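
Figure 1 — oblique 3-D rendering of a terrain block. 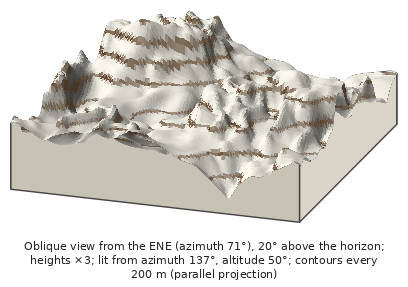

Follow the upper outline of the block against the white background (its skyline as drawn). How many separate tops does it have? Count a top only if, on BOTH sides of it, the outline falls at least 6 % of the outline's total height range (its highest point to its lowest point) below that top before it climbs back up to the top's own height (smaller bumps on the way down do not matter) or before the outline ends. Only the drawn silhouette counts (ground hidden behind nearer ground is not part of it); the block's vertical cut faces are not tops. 2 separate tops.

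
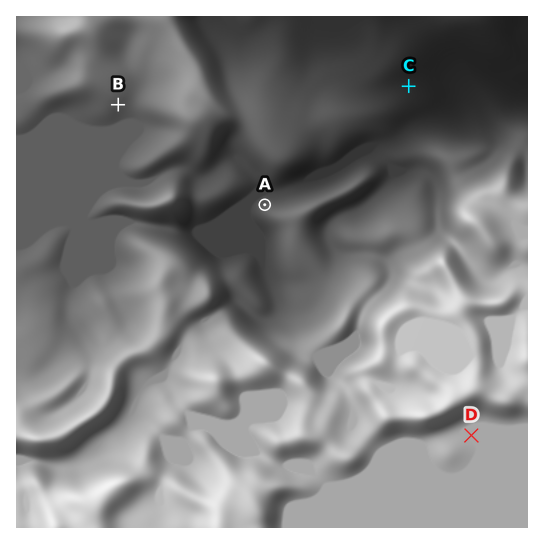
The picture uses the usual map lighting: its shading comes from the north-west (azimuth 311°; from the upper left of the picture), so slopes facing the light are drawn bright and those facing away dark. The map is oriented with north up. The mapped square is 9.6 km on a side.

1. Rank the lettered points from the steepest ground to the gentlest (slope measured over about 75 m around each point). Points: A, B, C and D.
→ A B C D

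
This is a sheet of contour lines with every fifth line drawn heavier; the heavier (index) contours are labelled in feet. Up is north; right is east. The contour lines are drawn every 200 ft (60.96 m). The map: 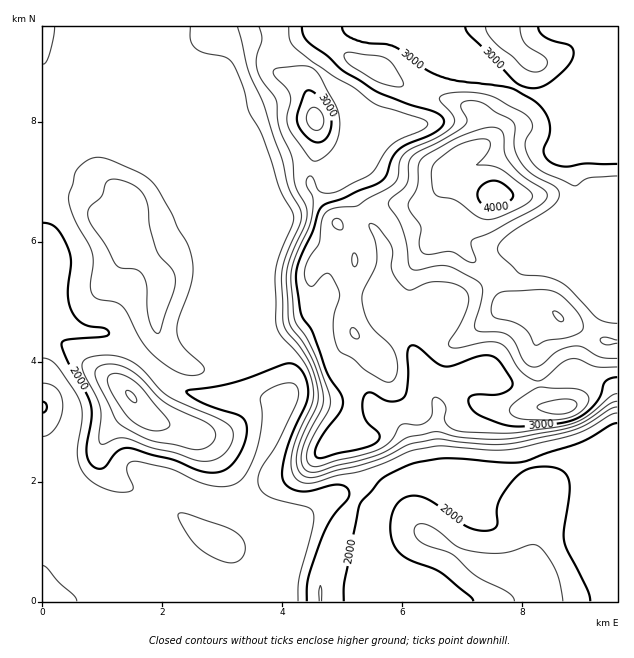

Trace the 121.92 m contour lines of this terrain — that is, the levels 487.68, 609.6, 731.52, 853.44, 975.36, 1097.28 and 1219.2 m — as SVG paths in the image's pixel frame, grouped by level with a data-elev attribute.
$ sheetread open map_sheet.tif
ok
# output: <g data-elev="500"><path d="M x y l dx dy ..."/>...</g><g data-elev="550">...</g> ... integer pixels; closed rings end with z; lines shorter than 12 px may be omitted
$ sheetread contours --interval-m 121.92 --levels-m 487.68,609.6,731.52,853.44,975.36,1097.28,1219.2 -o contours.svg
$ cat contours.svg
<g data-elev="487.68"><path d="M43 566l4 2 11 14 16 13 3 6"/></g><g data-elev="609.6"><path d="M344 601l0-19 15-76 3-6 23-23 28-14 26-4 23 0 46 4 18-2 54-18 30-18 7-2"/><path d="M590 601l-2-10-20-40-4-10 0-12 6-37-2-14-3-5-5-3-16-3-18 3-8 5-7 8-12 18-2 9 0 15-2 3-4 2-10 1-12-4-35-24-15-7-7 0-8 2-6 4-4 6-3 11-1 13 3 11 5 9 12 8 31 13 30 24 2 4"/><path d="M43 413l3-2 1-5-1-3-3-1"/><path d="M43 223l7 1 6 4 6 8 7 14 2 14-3 33 2 10 4 8 5 6 6 4 19 3 5 5-3 3-38 3-4 2-2 2 6 18 17 30 5 12 2 14-5 36 2 9 6 6 5 1 4-2 14-16 4-2 6-1 45 12 30 12 12 1 9-3 10-8 9-15 4-15-2-11-7-6-38-13-10-6-4-5 49-9 52-19 8 2 7 6 5 13 1 13-22 53-4 19 1 11 6 7 9 4 12 0 28-6 8 2 3 6-1 6-17 20-9 19-14 39-1 24"/></g><g data-elev="731.52"><path d="M188 448l12 1 11-4 5-9-1-4-3-5-8-6-40-19-24-24-13-10-17-4-7 1-6 3-2 5 2 8 18 37 5 6 29 16z"/><path d="M156 333l2 1 2-2 13-39 2-10 0-8-3-6-12-13-4-6-6-24-3-22-4-11-6-6-8-4-11-4-8 1-4 3-5 14-12 11-1 5 0 6 18 27 10 19 5 3 16 2 6 6 4 10 2 32 3 10z"/><path d="M238 27l11 45 15 34 18 54 6 27 13 26-1 12-16 37-3 17 3 46 3 6 12 15 9 14 6 15 4 16-1 15-14 29-6 16 0 14 4 9 7 3 9 0 18-6 42-11 33-16 24-5 66 5 17-1 42-9 24-8 27-17 7-2"/></g><g data-elev="853.44"><path d="M132 402l5 0-1-5-5-5-4-2-1 3 1 3z"/><path d="M312 160l4 1 7-3 8-7 5-7 3-9 1-9-3-17-17-32-7-9-12-2-26 3-2 3 1 3 12 13 4 8 0 6-3 15 1 10 5 9z"/><path d="M289 27l0 10 3 7 21 18 22 15 20 11 21 16 44 14 6 3 2 3-6 6-21 9-10 6-6 8-10 16-5 6-30 15-10 3-8-1-5-3-5-12-2-1-3 3 0 7 6 12 0 10-4 18-12 27-5 17-1 12 3 33 2 9 10 13 10 20 12 34 2 11-2 9-14 23-6 13-1 10 3 8 4 2 5-1 18-6 31-7 13-5 10-7 10-16 18 0 10-5 3-6 0-12 2-5 6 2 5 5 1 5-1 12 7 8 12 3 43 1 49-6 18-4 13-7 23-19 7-3"/></g><g data-elev="975.36"><path d="M533 420l24 0 17-4 6-4 6-6 3-6-1-4-5-5-8-2-34-2-5 1-20 14-6 7 1 5 4 3z"/><path d="M617 176l-28 2-14 8-28-12-13-9-8-14 0-10 6-11 1-4-3-6-4-5-29-16-10-4-21-3-22 2-4 3 0 3 14 17 1 4-2 5-14 10-27 12-7 5-5 9-3 18-8 7-20 11-11 8-23 2-9 4-4 8-3 23-11 17-4 14 3 9 4 3 14-12 3-1 3 2 9 19-7 28 1 14 3 12 4 4 12 7 12 11 21 12 6-1 4-5 2-9-2-10-5-11-22-22-4-11-3-12 1-10 12-23 2-7-1-18-7-17 1-2 1-1 8 5 12 16 2 8-2 13 1 6 5 9 9 9 4 1 18-7 14-1 15 3 6 3 4 4 2 6-2 9-7 18-11 17 0 3 2 2 8 1 28-6 12 1 8 6 14 23 9 6 8 3 7-3 17-15 9-4 7 0 18 8 21 0"/><path d="M315 130l4 0 3-2 2-8-4-9-4-3-3-1-5 5-2 8 4 7z"/><path d="M396 87l7-1 0-4-9-16-6-7-9-3-27-4-7 2 0 6 8 7 24 15z"/><path d="M486 27l1 6 7 9 19 15 10 10 9 5 9-1 6-5 0-6-4-5-18-12-4-7-1-9"/></g><g data-elev="1097.28"><path d="M535 345l3 0 9-5 22-3 11-4 3-3 0-5-6-13-15-16-12-6-11 0-33 1-9 3-5 10-1 8 2 4 4 2 17 4 8 5 7 6z"/><path d="M617 340l-13-3-3 1-1 2 2 3 4 2 11-2"/><path d="M470 262l5 0 1-1-5-15 1-6 19-8 44-23 9-7 3-6-2-6-22-14-14-14-4-9-2-20-3-3-4-2-12 0-21 7-40 22-4 8-2 22-9 17 2 7 11 15-2 18 3 8 6 2 23-2z"/></g><g data-elev="1219.2"><path d="M486 207l8 1 11-4 7-6 1-5-7-7-7-5-6 0-7 2-7 5-2 7 3 7z"/></g>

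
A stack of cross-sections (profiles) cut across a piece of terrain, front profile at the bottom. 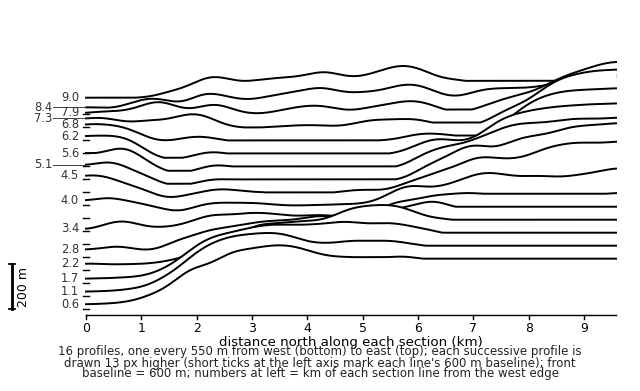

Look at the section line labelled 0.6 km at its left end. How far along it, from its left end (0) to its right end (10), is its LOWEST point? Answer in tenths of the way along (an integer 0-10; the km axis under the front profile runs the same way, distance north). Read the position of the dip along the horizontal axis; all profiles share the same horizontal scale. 0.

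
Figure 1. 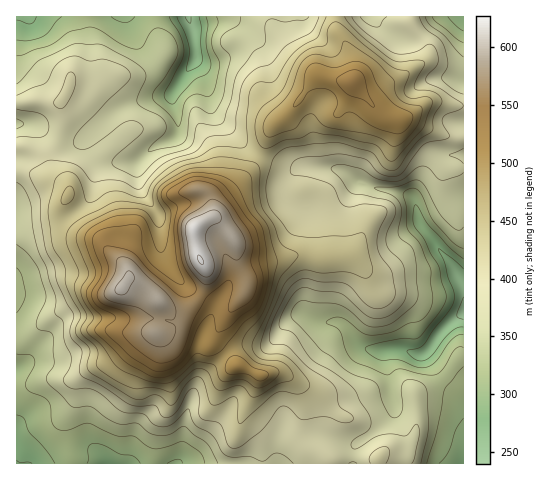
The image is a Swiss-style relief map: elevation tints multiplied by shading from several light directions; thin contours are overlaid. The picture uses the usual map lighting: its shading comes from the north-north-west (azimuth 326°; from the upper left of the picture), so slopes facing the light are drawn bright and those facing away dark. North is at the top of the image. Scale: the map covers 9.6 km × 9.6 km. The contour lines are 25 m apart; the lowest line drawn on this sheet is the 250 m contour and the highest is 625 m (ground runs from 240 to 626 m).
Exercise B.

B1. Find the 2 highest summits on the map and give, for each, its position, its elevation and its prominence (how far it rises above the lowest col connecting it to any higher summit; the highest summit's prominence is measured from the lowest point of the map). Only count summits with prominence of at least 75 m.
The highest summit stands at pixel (201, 260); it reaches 626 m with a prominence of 386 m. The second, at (353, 82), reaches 546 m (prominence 104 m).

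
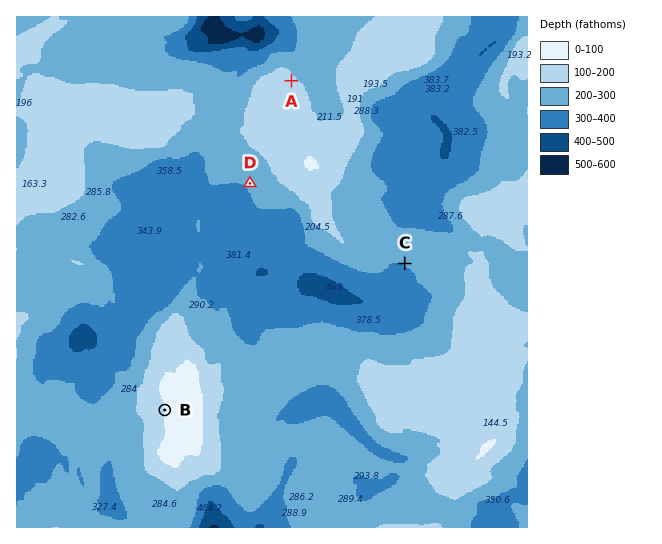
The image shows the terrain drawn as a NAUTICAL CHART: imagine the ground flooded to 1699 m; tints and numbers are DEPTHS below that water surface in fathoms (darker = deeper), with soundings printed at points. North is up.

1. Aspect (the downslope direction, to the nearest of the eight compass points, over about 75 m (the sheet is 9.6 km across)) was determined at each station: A NE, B W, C SW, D SW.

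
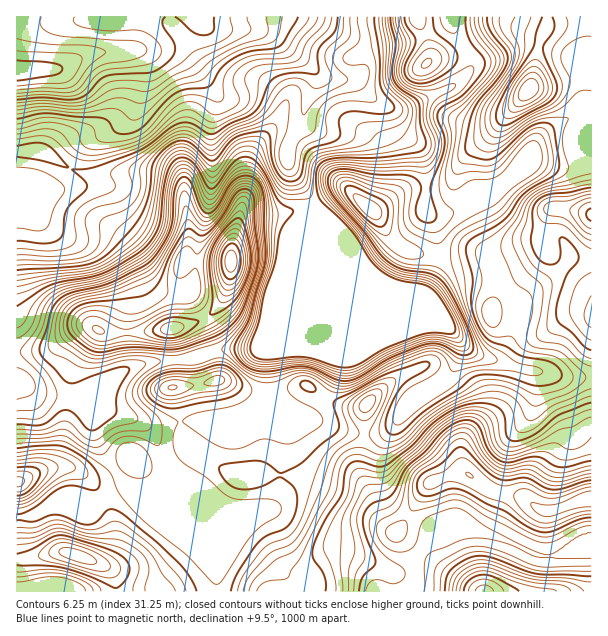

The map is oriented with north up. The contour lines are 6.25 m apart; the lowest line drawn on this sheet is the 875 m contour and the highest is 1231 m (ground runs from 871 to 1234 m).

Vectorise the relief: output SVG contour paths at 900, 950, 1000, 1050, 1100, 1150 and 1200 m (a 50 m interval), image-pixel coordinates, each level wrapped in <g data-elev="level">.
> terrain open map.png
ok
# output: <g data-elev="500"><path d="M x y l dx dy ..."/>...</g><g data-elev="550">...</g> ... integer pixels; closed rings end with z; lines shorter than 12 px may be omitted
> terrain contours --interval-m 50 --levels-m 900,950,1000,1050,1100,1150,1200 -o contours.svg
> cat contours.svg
<g data-elev="900"><path d="M74 17l-1 3 1 3 10 5 26 3 27-1 9 3 7 4 6 7 2 6 0 4-5 6-7 4-47 7-7 6-11 13-9 5-9 1-25-2-24 3"/></g><g data-elev="950"><path d="M318 17l-3 7-13 14-8 15-3 3-9 3-28 1-8 3-8 6-4 6-1 6 6 15 0 6-5 5-12 6-9 2-16-12-6-1-8 1-10 6-21 22-11 8-15 6-27 5-7-1-6-2-5-4-4-12-15-7-18-1-27 6"/></g><g data-elev="1000"><path d="M374 17l6 40 0 27 3 8 11 13 0 5-4 3-6 1-30-3-11 3-4 6 1 14-1 4-6 4-18 5-6 3-4 7-4 17-4 6-4 1-6 0-5-2-4-6-6-14-2-22-4-5-14 0-16 5-8 7-10 13-6 4-5-2-17-16-7-2-6 0-11 6-11 12-3 9-3 27-7 18-11 17-25 25-11 7-14 4-64 4"/></g><g data-elev="1050"><path d="M398 17l1 8 7 17-1 6-6 20 0 7 4 6 8 6 14 3 10-1 15-5 5 0 0 3-3 3-17 10-5 10 0 10 8 21 0 8-2 7-6 8-7 3-16-1-30 2-30-4-13 1-5 2-4 4-2 6 1 8 6 13 28 32 16 24 9 9 16 10 30 6 11 8 10 14 12 24 4 13-1 7-7 1-21-7-14 2-33 12-30 19-13 4-11-2-21-8-10-3-11 0-30 4-9-1-6-3-6-7-2-11 12-25 16-63 0-48-3-21-5-9-6-6-7-3-8 0-10 8-15 24-6 3-6-7-11-24-4-5-5-1-7 5-5 10-2 12-1 24-3 12-7 13-9 11-9 7-33 17-47 12-7 5-7 7-9 26-17 22 3 6 14 14 6 7 3 9 0 9-4 8-6 5-19 2"/></g><g data-elev="1100"><path d="M186 591l-6-13-25-29-26-21-9-6-7-1-14 7-7 2-11-2-16-7-8-1-7 1-15 7-18 0"/><path d="M17 508l7-1 8-3 28-21 9-3 15-1 3-2 1-3-2-6-5-6-7-6-11-4-21-3-25 4"/><path d="M162 402l14 1 49-10 10-6 1-7-6-9-9-3-26 6-21 0-9 1-11 6-4 8 3 7z"/><path d="M95 348l9 1 27-5 36 3 12-1 36-13 16-12 8-9 4-8 11-29 3-12 0-11-4-28-1-21-3-8-6-3-6 4-16 25-17 19-6 2-10-5-6 5-8 11-4 11-2 12-1 18-9 9-14 8-10 3-8 0-15-6-12-2-13 1-9 5-5 9 1 9 10 11z"/><path d="M374 219l4 0 3-3 1-4-2-5-10-7-16-6 0 4 4 8 8 9z"/><path d="M492 17l2 12 16 21 1 9-7 15-21 26-5 8-4 20 1 16 7 6 10 2 11-6 21-18 10-7 14-3 19 0 1 1-4 12-2 10 6 27-5 8-24 11-11 7-7 7-12 21-12 10-20 14-1 9 5 18 1 8-6 21 0 10 6 14 7 9 8 2 13-1 3 2 7 9 5 4 26 4 7 3 13 13 2 4 0 5-3 4-7 5-24 6-6-1-17-9-12-4-13-2-11 2-51 31-27 25-12 5-4-1-4-3-2-4-1-6 3-12 13-30 1-5-1-2-6-1-9 2-27 15-8 6-3 6 6 19 0 6-3 5-15 12-8 10-7 17-12 37-6 13-9 11-18 7-9 7-17 24-7 16"/></g><g data-elev="1150"><path d="M591 454l-27 6-6-1-10-7-8 0-28 7-8 0-7-4-5-6-8-23-5-6-6-3-6 0-15 5-12 9-18 19-17 15-15 22-6 4-13 3-9 10-4 9-1 8 8 36-9 18-2 16"/><path d="M226 284l5 1 5-3 4-7 3-9-1-17-3-7-5-4-4 1-5 4-6 14 1 15 2 7z"/><path d="M591 202l-9 4-3 3-1 4 5 11 8 5"/><path d="M521 101l9-2 7-6 2-7-5-7-6 0-7 8-3 9z"/></g><g data-elev="1200"><path d="M584 591l-5-4-10-5-38-3-39-14-10-2-11 3-11 7-6 8-2 10"/><path d="M591 487l-37 11-11-1-18-8-7 1-4 5 1 6 9 11 9 7 9 4 9 0 27-10 13-2"/><path d="M469 477l4 0-3-4-4 0z"/></g>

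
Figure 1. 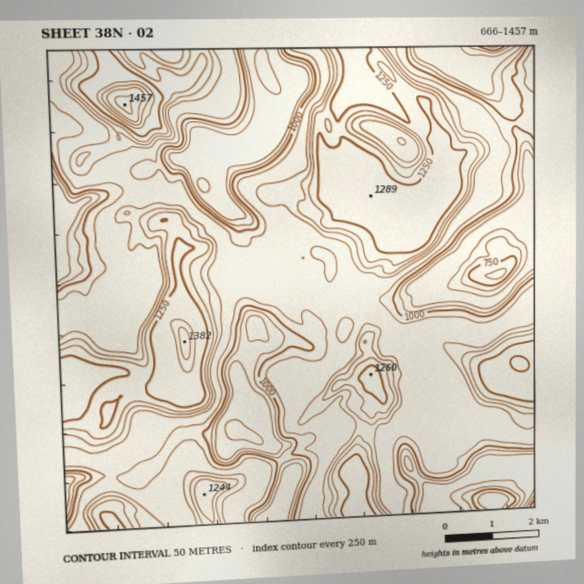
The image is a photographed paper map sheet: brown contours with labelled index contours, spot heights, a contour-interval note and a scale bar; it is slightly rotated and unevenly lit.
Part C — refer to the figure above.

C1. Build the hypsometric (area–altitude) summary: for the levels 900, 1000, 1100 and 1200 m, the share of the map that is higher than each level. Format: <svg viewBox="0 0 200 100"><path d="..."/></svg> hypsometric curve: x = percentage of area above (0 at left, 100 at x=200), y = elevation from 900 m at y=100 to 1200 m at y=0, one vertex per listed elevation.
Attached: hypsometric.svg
<svg viewBox="0 0 200 100"><path d="M171 100l-17-33-81-34-27-33"/></svg>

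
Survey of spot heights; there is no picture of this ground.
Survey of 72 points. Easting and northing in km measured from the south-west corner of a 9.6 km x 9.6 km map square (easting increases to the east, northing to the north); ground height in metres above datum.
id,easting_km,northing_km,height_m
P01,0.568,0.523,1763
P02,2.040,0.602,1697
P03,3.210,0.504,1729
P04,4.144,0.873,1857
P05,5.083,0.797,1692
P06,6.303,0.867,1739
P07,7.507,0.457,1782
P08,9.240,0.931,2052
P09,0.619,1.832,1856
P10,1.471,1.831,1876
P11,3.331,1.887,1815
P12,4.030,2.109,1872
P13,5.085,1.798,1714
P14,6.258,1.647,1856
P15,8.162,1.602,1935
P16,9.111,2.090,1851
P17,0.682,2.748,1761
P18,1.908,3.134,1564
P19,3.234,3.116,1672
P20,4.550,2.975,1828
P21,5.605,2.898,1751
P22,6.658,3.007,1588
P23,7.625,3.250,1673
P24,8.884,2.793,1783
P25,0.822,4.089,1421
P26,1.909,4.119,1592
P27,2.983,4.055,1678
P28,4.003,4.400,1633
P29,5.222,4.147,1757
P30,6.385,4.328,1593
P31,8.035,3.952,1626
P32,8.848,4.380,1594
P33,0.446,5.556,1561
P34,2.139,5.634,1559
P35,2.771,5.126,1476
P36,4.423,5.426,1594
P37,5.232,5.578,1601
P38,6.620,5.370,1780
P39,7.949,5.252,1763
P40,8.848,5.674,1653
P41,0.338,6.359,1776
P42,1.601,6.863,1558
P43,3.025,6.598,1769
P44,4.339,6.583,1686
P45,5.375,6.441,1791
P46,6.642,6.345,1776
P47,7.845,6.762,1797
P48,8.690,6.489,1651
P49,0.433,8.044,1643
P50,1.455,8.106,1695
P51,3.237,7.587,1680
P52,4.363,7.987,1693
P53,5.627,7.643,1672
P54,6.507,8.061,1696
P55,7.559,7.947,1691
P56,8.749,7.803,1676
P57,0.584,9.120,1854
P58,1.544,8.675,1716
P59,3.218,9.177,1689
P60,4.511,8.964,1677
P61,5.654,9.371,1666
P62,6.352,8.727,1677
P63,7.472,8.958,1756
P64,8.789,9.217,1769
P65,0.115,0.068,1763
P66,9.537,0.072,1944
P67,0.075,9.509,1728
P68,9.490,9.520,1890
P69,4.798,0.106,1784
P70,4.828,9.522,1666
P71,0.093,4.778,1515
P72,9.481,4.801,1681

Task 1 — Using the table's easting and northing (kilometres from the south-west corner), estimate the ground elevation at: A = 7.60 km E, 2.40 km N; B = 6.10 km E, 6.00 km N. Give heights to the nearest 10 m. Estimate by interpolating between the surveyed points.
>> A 1850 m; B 1690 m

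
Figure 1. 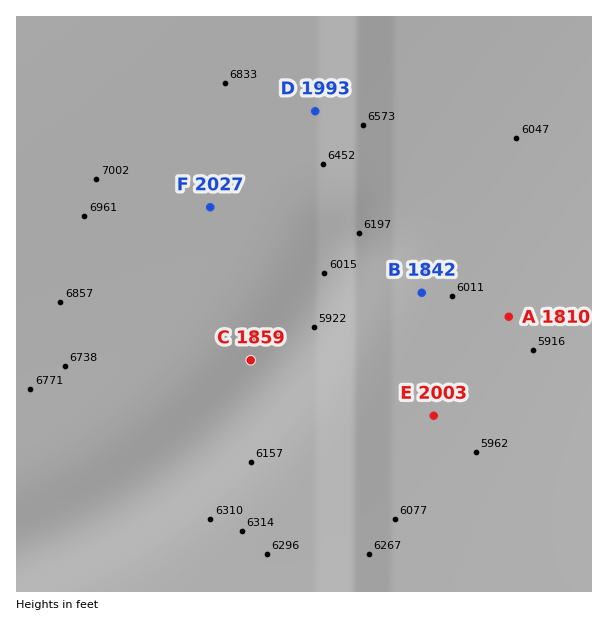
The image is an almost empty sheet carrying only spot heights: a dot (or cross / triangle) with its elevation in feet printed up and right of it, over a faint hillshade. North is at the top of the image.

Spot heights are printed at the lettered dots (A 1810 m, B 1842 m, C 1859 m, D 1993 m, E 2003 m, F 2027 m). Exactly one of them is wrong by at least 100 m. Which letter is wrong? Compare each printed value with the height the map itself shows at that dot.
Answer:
E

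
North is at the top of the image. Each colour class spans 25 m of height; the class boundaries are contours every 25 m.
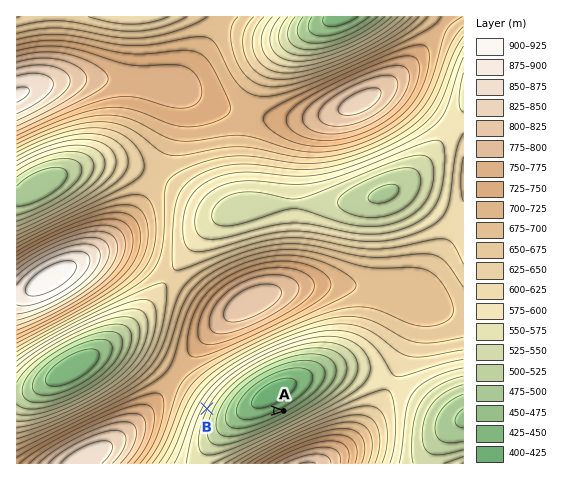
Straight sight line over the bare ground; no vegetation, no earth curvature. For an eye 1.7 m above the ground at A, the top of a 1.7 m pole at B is in view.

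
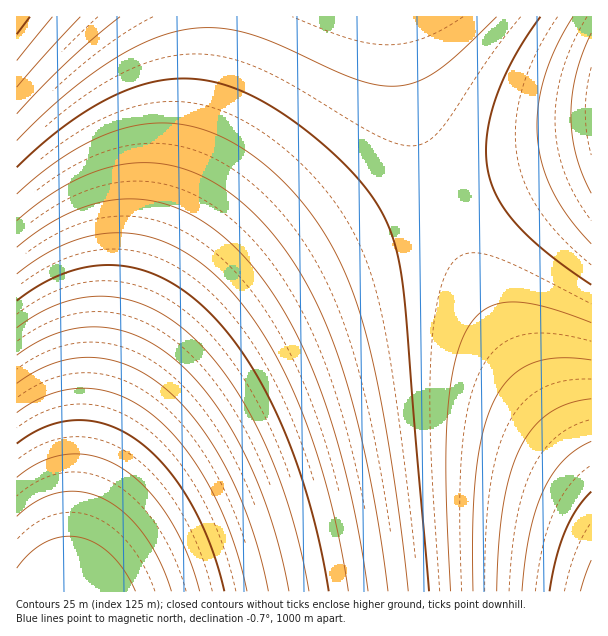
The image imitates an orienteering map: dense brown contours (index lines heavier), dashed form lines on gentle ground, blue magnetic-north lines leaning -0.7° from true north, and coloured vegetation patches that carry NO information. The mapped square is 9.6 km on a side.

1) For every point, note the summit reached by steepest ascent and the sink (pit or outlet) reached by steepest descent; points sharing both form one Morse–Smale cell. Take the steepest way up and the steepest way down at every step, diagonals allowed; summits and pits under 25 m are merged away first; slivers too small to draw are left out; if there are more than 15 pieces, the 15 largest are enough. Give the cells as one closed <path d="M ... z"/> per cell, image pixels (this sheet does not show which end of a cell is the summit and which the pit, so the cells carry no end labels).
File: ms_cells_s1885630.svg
<path d="M396 16l-380 1 1 575 55-1 4-25 14-48 13-35 19-39 38-55 56-59 45-36 48-32 69-36 61-25-17-46-13-50-7-39z"/><path d="M440 202l-5 0-57 24-45 22-43 26-62 45-52 50-44 60-29 54-21 59-10 50 520-1 0-118-48-69-44-72-38-77z"/><path d="M591 16l-194 1 1 28 11 60 13 50 18 45 63-22 89-26z"/><path d="M591 152l-88 26-64 23 23 54 38 77 44 72 47 68z"/>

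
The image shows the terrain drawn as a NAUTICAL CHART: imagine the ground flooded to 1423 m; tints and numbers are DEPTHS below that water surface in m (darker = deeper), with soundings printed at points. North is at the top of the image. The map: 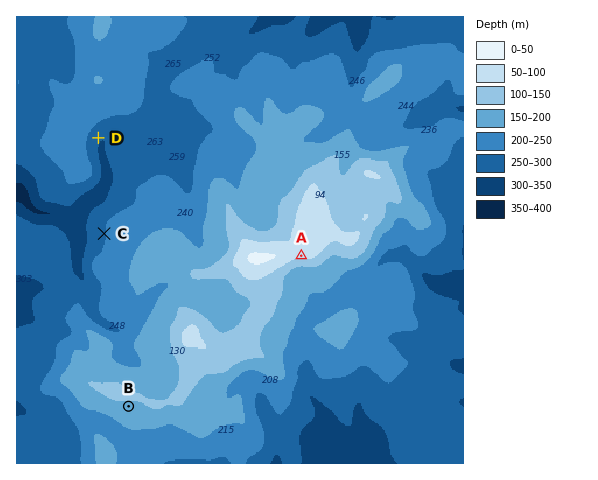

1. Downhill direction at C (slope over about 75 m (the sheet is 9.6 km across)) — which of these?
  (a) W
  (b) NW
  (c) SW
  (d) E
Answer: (a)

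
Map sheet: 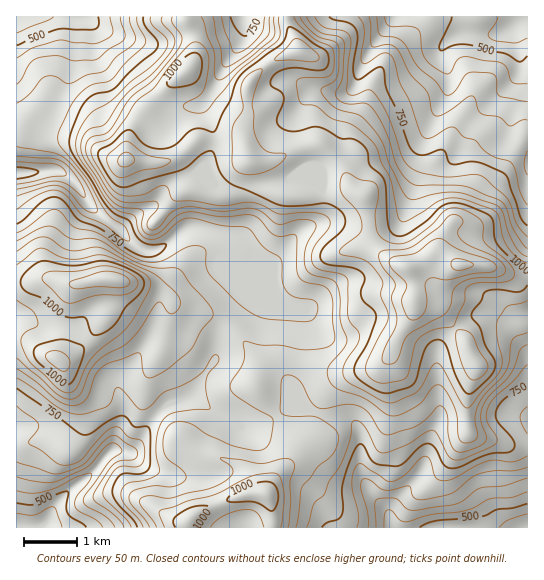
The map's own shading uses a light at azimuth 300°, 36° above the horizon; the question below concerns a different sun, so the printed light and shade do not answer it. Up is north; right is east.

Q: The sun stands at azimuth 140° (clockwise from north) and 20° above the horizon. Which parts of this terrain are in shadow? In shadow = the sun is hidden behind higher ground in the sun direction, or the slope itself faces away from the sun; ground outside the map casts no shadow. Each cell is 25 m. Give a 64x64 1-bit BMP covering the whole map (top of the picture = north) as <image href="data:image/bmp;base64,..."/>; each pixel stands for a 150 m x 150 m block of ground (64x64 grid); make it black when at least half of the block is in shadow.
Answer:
<image width="64" height="64" href="data:image/bmp;base64,Qk0+AgAAAAAAAD4AAAAoAAAAQAAAAEAAAAABAAEAAAAAAAACAAATCwAAEwsAAAIAAAAAAAAA////AAAAAAAAAAAAAAAAAAAAAAAAAAAAAAAAAAAAAAAAAAAAAAAAAAHAAGAAAAAAAOAAeAAAAAAAcAAAAAAAAAA4AAAAAAAAADgAAAAAAAAAEAAAAAAAAAAAAAAAAAAAAAAAAAAAAAAAAAAAAAAAAAAAAAAAAAAAAAAAAAAAAAAAAAAAAAAAAAAAAAAAAAAAAAAAAAAAAAAAAAAAAAAAAAAAAAAAAAAAAAAAAAAAAAAAAAAAAAAAAAAAAAAAAAAAAAAAAAAAAAAAAAAAAAAAAAAAAAAAAAAAAAAAAAAAAAAAAAAAAAAAAAAAAAAAAAAAAAAAAAAAAAAAAAAAAAAAAAAAAAAAAAAAAfgAAAAAAAAB8cAAAAAAAAHAAAAAAIAAAAAAAAAA4ADAAAAAAADwAMAAAAAAAHgAAAGAAAAAeAAAAAAAAAAcAAAAAAAAAB4AIAAAAAAAHgD4AAAAAAAIAPgAAAAAAAAA8AAAAAAAAAAAAAAAAAAAAAAAAAAAAAAAABgAAAAAAAAB+AAAAAAAAAG4AAAAAAAAATgAAAAAAAAAGAAAAAAAAAAMAAAAAAAAAA4AAAAAAAAADwAAAAAAAAAfwDAAAAAAAB/gOAAAAAAAD/A8AAAAAAAB+D4AAAAAAAH4P4AAAAAAA/gfwAAAAAAA4B/AAAAAAAAADwAAAAAAAAAPAAAAAA=="/>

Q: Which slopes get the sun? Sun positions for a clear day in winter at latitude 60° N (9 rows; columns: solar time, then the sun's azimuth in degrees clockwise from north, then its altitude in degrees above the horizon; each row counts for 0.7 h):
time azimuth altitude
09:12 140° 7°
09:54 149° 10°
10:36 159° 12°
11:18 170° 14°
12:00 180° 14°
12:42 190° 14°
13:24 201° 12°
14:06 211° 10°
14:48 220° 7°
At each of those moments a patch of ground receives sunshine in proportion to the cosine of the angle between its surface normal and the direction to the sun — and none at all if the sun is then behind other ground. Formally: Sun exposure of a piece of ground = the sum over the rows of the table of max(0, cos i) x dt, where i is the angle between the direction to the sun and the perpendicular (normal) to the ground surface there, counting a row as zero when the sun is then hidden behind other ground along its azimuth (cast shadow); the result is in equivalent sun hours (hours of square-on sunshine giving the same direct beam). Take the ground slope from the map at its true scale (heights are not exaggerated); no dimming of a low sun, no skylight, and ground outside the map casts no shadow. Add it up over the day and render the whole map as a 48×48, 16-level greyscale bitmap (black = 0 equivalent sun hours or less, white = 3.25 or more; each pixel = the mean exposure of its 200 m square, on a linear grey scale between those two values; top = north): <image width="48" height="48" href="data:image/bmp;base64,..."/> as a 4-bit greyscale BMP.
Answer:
<image width="48" height="48" href="data:image/bmp;base64,Qk32BAAAAAAAAHYAAAAoAAAAMAAAADAAAAABAAQAAAAAAIAEAAATCwAAEwsAABAAAAAAAAAAAAAAABEREQAiIiIAMzMzAERERABVVVUAZmZmAHd3dwCIiIgAmZmZAKqqqgC7u7sAzMzMAN3d3QDu7u4A////AJl2iqqqu6l2iZiIeHd3iIdmaLzLu7uZqsy4es3e7ZQRJZu7qXZmiGVFeK3u7tuqzLvLZXq7liAAACWtynZnh1RGu5rMy6q8u7veoxNVIAAAAAASM0VndmVY3ZaKqpq7qqu++0EiAAASIRAAACZ4eHaLrLZYq7qqq6qr78QQABRnZmUxABR3iZisubl4vdy7zJmZq8ggAEeIdmQhABNWiImauqqYrv/ty3h3Zpp0VWZ3ZCEAEjRWd3iYmqu5m+/ah0VVVoq7umRVQhESNVREVWeYmau5d5dUM1VmiIm7mXMRIiNFZlQzM0aYiaqoZlQiNIiau6mrmYQAE0Z4h1VUVnmZmpmYd3ZVVpm9/qh4iIZDNGial2ZmeKu8y6mIiaqYeKvO/Zdmd4iHZmiJhmZmeKze3MuZmb3bmc3dyodnd4mYhlVVVWZneKzcvMqZma3uud7smZmIdnmIhkMzRWd3ZmeImYeJiIq7qby5Zqy6hmiIh2VURWZlQzNFd3d4h3RGiJYyI3vLp1Z3d3d2VEQzIiIjVneId1IkaFMAE1i7qWVmZ3d1MzIzI0QzNXmqhkRFekM0VWeamXZ3Z4dTMzMzRXhjJIzMlCRViVVniHZ4mYd3d3UzREREVnh1RYu7pjRWZYiJqpZXiYd3ZUREVWZVVVZ3iId3iId3iaqpq7uruodVQzRVZmZ3d2Z3dkVWZmd5u4mZiKzdyoZDMzRWZmeaqXVVRFVnmavNuURUISNDISIjREVmZmaM7adnm6h4v//+lREQAAAAAAATRVZmZmVpztyqqGZ4eJhkIREAAAAAAAACRWZmZnZVZ5mXMAFWMAAAAAEAAAAAACMiNVVVaJhTIjRTAAASEAAREQAAAAAAA72UNFVmebljIiNEEAAAMzQzIQABAAAAElrKiaupmruoZVVlMAABRlREMREREAAFhSS+7//+7c3uyoh2QgAAAQASQhEQAAB//red/tze7bu6mZmHUxAAAAAAMwAAAAXe27l4h2Z5l1Q0VnZEUxAAAAABMwAAAFzMy7yWVWeal1RWZVMRMhAAAAASRDAAB+27zMzJdmebuphmZkMyEREQAAARNLuZzcplZTNYh2ZmVWiYh0RUMhERAAARNaq7qGMREAADeGVUMzRohURDMyERERIiNYh2VCAAAhIiNVZURDIiIjIRIyIRIyNENHdlQxABE1VDETVUVUMhERESMyIhIzI0M1VUQyESJWZUIjRFZ2UzIQAiM0RCE0MjMiRUQyISJGZmVDNGVnZDIQASM0RTEkQyIiNEMhEBESaZlzNHZEVTMxACM0REIjVTEjNDMhABEAOcuDE1dTRoq4ITRDMiIjRVIkQzIhABEAE3iEARSZm963QSVTIRIyEkQjMiIhEiERERNlEABK3tp2YgNDIhIxABIxERERERERERAjIAACaFI2dQAjNDIRAAEgABERERI0RDESIQAAIQADZyACRmMREQEhAAAAE0aJmIZDIREUMAAAJUACRWZWZkIiIhEiRmZ3Z2UzIRFGMQAAE1MRJFZ3d3VA=="/>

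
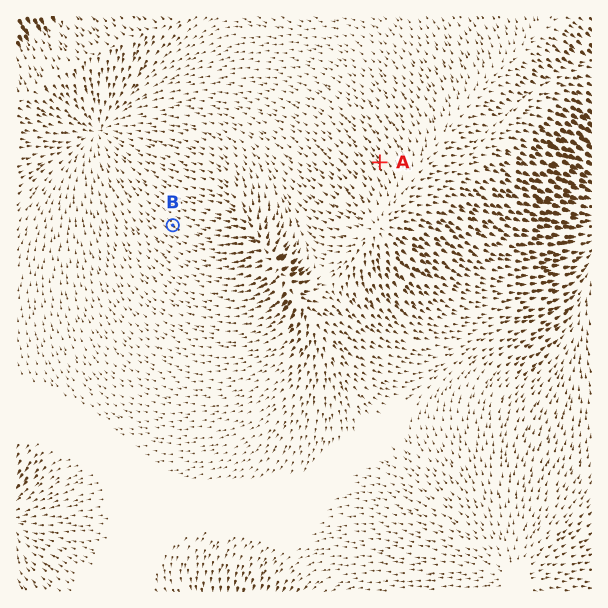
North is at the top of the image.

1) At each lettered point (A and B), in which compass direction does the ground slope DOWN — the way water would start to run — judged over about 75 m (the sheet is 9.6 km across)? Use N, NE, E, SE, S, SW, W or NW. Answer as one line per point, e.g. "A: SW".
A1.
A: NW
B: NW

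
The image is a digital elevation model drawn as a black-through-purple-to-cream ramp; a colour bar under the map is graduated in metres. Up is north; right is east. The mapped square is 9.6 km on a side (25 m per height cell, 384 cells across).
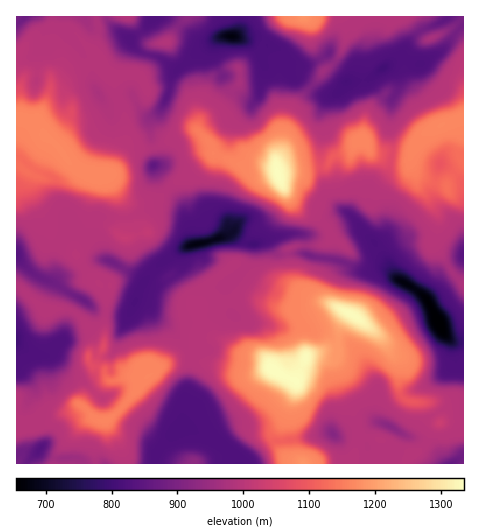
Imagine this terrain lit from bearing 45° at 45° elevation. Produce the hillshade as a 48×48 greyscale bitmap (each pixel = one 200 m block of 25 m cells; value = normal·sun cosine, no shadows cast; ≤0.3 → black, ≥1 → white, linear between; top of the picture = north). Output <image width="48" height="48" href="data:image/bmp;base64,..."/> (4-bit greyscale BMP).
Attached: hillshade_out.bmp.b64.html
<image width="48" height="48" href="data:image/bmp;base64,Qk32BAAAAAAAAHYAAAAoAAAAMAAAADAAAAABAAQAAAAAAIAEAAATCwAAEwsAABAAAAAAAAAAAAAAABEREQAiIiIAMzMzAERERABVVVUAZmZmAHd3dwCIiIgAmZmZAKqqqgC7u7sAzMzMAN3d3QDu7u4A////AJmId3eHeLuoia3KmXEAaavuuZmZmZmYZ3h1Z3eGebupmbuplzADir3tqZmZmZmXd2ZUV3ZEebqZmZmZcgI2ms3MmImaqpiIh4dldkM1eqmJmZmYQVVGeJm5Z5mrp3iIiJmIdDR5qZmJmZmXJHVGeJineJqoZniJmZmYZVi7qHiZqZmFJVJHh4mYiJmHZmeJmZmZdo3aeHeYmZlxJBNnZWmHeIiHVYmqmbqZmKymVnh4iYcgITZ1I2iGZniGSLu7urqamalUVomHd1ISE3YyN5mod3iEOJrNzJiamYZXh4mYdkNVRnQliaqpiJhRR4rNu5mql1WKmZmauoiGZ3RZqpqpmZdEeKvMqZmZhkeqqZrN25mHZ3aLuqu6mZdnib3cupiIhliay6vMupmYaJq8uazKmYZXm+7uuYZWdUeLy6u6mZmYmau6qruph0Nqve/9g1M1Yzib3KqpiJmZmrqYd5mHUza8zu7qMiJXZXqry6qXaJmZmZhkV4h0JIzc7u7GExOJmcyJqpmFaJmZmYZVeJhjas7e7u6hJTerzMdIqpmGaJmZmYd3iIh5zd7v//1BQ4vMyVNpqqmHeJmZmYiIeJm93d7v7sUTMc3KhUeZu6mImZmZmZiHibzu3e7e2TE0JNpmZWis24iZmpiZmZmZq93c3cu7gyQza5Q2Zoq8lmeJmqqHmquru8y7qIqpZUI2vTJYiJmXRXdnm7qIvNy6q7l2V7uYdTNpvBOJmZmHd4h3m6mau7upiqh3jNuYZUaJqTaJmZmYiZiZmWZ5qHiIiHZovcl3VVaJmGiZmZmYmZmaqoeIlmd0IjV5zaVFRFeImHiJmZiIiJmauomZdVUgAVia20FFVnd4h4iJmIdmZ5mZqHiIUxAABIqalSR3d2VnVYeIdkMzWKmZl2ZUIQAAB6mZdWiYdTV2aId2UzRWibqql3ZDMQEgWaioiImHUkeHmXiHVXiJm8vKmIdUMTYjm7qXh4h2RHmZmYiHeImZrcy4d4UjNYY2rLunZWZWVYmpiId3iZq83cp1V2I2iYdYvMy4ZmVodpmYd3eImb3cy6l2d0N5qph5zMy5d3erh4mId4iZmt26qZmYhzScy6qavM3JZorMh4mId4mZrNypmZqphTjNy6mJq925Z6zch3mYiJmazMqZmaqqhWvcqqp4vey6mazbqHmpmZqry7qZmaqqh4vLmsqJvczLqqu7qJmaqbu8yrqZmZiadpu6q7qJu73bqZvMmJqqmMyruqqYiZiqloqqqquJvMypmqq7mImZmMuZqqmImYm8p5q7qbuqu6l4mZqaqZmZiLqZqpmJmZnMqJvLmLuqqYd4mZmamamIiamaqZmZmrzcmaupetyZmYZ6iZmZiZl3iJmZmZmZvMy3WJmpm8uZmFSJh4eIiYh3d5mZmZmb3bdUaamrzLmZdBN3ZmZmeHVWZZmZmZms2nZ5u6mrunaFAANWd3ZlZlWIiImZmaqrpVmpqoiYdUZAABRoiIh3dnmaqpmYmamaUlqql2eXRFYAAUZ5qZiIhmisqA=="/>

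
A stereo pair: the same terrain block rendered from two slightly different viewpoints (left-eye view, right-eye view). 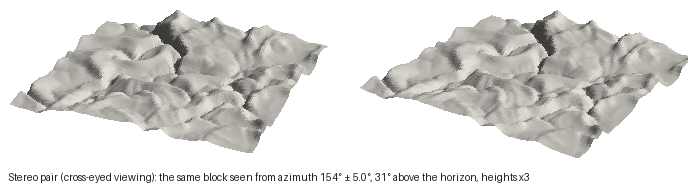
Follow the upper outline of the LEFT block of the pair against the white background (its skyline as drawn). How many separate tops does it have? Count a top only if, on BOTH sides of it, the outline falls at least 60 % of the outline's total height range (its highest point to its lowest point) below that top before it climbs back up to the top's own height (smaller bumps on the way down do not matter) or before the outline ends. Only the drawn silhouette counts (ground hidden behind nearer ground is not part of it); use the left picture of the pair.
0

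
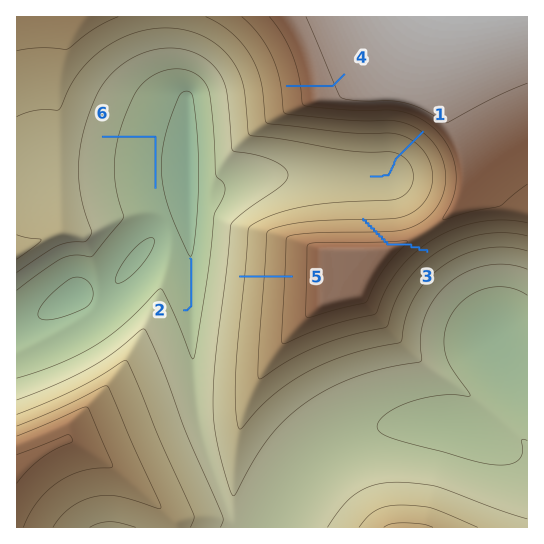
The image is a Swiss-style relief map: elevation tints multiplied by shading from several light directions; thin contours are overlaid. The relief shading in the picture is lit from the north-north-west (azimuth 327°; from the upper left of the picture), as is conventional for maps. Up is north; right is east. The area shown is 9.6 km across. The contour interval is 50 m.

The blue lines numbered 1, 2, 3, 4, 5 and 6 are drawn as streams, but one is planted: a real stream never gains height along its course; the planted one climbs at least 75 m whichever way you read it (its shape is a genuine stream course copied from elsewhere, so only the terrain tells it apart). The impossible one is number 3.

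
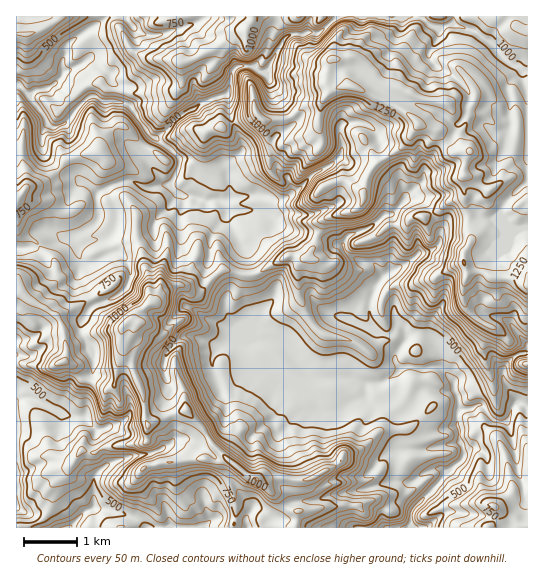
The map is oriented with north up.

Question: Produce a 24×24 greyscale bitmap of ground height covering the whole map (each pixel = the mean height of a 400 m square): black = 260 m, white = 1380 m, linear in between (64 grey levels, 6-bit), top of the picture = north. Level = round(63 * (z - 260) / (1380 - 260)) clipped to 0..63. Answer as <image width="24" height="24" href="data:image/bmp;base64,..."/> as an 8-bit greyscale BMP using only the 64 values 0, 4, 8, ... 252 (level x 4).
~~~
<image width="24" height="24" href="data:image/bmp;base64,Qk12BgAAAAAAADYEAAAoAAAAGAAAABgAAAABAAgAAAAAAEACAAATCwAAEwsAAAABAAAAAAAAAAAAAAEBAQACAgIAAwMDAAQEBAAFBQUABgYGAAcHBwAICAgACQkJAAoKCgALCwsADAwMAA0NDQAODg4ADw8PABAQEAAREREAEhISABMTEwAUFBQAFRUVABYWFgAXFxcAGBgYABkZGQAaGhoAGxsbABwcHAAdHR0AHh4eAB8fHwAgICAAISEhACIiIgAjIyMAJCQkACUlJQAmJiYAJycnACgoKAApKSkAKioqACsrKwAsLCwALS0tAC4uLgAvLy8AMDAwADExMQAyMjIAMzMzADQ0NAA1NTUANjY2ADc3NwA4ODgAOTk5ADo6OgA7OzsAPDw8AD09PQA+Pj4APz8/AEBAQABBQUEAQkJCAENDQwBEREQARUVFAEZGRgBHR0cASEhIAElJSQBKSkoAS0tLAExMTABNTU0ATk5OAE9PTwBQUFAAUVFRAFJSUgBTU1MAVFRUAFVVVQBWVlYAV1dXAFhYWABZWVkAWlpaAFtbWwBcXFwAXV1dAF5eXgBfX18AYGBgAGFhYQBiYmIAY2NjAGRkZABlZWUAZmZmAGdnZwBoaGgAaWlpAGpqagBra2sAbGxsAG1tbQBubm4Ab29vAHBwcABxcXEAcnJyAHNzcwB0dHQAdXV1AHZ2dgB3d3cAeHh4AHl5eQB6enoAe3t7AHx8fAB9fX0Afn5+AH9/fwCAgIAAgYGBAIKCggCDg4MAhISEAIWFhQCGhoYAh4eHAIiIiACJiYkAioqKAIuLiwCMjIwAjY2NAI6OjgCPj48AkJCQAJGRkQCSkpIAk5OTAJSUlACVlZUAlpaWAJeXlwCYmJgAmZmZAJqamgCbm5sAnJycAJ2dnQCenp4An5+fAKCgoAChoaEAoqKiAKOjowCkpKQApaWlAKampgCnp6cAqKioAKmpqQCqqqoAq6urAKysrACtra0Arq6uAK+vrwCwsLAAsbGxALKysgCzs7MAtLS0ALW1tQC2trYAt7e3ALi4uAC5ubkAurq6ALu7uwC8vLwAvb29AL6+vgC/v78AwMDAAMHBwQDCwsIAw8PDAMTExADFxcUAxsbGAMfHxwDIyMgAycnJAMrKygDLy8sAzMzMAM3NzQDOzs4Az8/PANDQ0ADR0dEA0tLSANPT0wDU1NQA1dXVANbW1gDX19cA2NjYANnZ2QDa2toA29vbANzc3ADd3d0A3t7eAN/f3wDg4OAA4eHhAOLi4gDj4+MA5OTkAOXl5QDm5uYA5+fnAOjo6ADp6ekA6urqAOvr6wDs7OwA7e3tAO7u7gDv7+8A8PDwAPHx8QDy8vIA8/PzAPT09AD19fUA9vb2APf39wD4+PgA+fn5APr6+gD7+/sA/Pz8AP39/QD+/v4A////ACw0KCw4PERISExocHh8aFRILBQsSFxwaCxEPDBIZFxgWGB4hIyAdFhMPCQcOFhoZDRQVEBUhISAdICYoIyMjGRANCwcGDhIXDhMWFxcbISQmJyAaFRcbHhMNDAsHChEUDA8QExYgKCQmHRcTDw8PEBAPDQwHDA8QDA4OEx4iKSgjFBMQDQ0MDA0NDQ0ICQ0MDREWHCcoJyQaDw4NDQ0NDAwMDQwJDBIPFR8jHygsIyETDg0NDQwMDA0MCwoKERYcFx0iHiovJxwRDQwMDA0QEBENDQwPGyEhHB4fHisyLCEUDgwMDhISDw4ODhAZJyonICAcGx0pLyEZEQ8OEBURDw4QFRslLi0uIBoWFhscKSMdFxUUExoaFRARGyUrMzQ3FxYSERMYHBgXFxMVHCAfGBMRFiEwNTQ2ExIQEBEWFRQVEg8QFBwdGh4cHiIrNDMzFxMTEREVEg8PDg4OERskKCMgJyksNDM0HhcTERETDwsMDQ0PEyAqLC8jIigyNzY0GRUSEhIQDQwODhAXHSEnLDAoJys3OTYzEw0TFhYQDw0TEhMeJy4sJy8wMTM6OjMxEAYKExMQCxIbHBsnKzExKi4xOjs6NjIwCQUGDQwKExMSGSEtKjA0LjI4PDs6NTIvAwQHCAoNFBwXEx4lIjA7Ozw7Ojg4NTEsCggGCQsRGSIhHxoZITA8PDs4NDAzMy0qFA0ICQ4XGyAjJSchHyo1OTYyLywtLCksFxYPCxASGBseJConJCMnLiwpKScoKi0vA=="/>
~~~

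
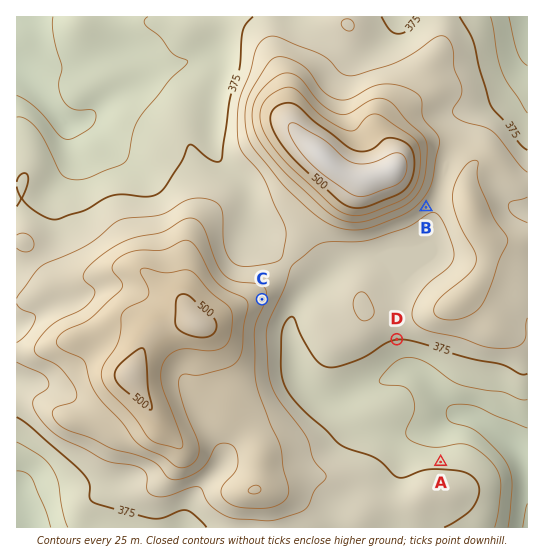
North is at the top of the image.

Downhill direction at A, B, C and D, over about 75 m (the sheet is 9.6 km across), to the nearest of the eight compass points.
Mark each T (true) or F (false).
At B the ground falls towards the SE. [T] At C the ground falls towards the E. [T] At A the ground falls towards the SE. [F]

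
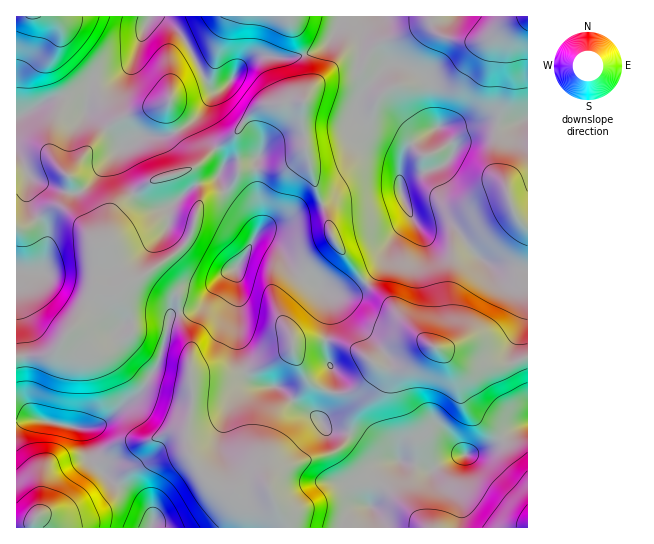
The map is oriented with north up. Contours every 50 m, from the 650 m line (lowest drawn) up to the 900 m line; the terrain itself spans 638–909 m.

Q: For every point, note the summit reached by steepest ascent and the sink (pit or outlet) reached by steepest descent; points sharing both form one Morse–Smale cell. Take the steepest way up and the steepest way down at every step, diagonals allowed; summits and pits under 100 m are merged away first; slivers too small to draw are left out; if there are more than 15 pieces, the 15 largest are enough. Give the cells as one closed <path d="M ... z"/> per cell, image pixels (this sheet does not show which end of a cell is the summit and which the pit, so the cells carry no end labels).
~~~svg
<path d="M303 101l-34 3-11 4-14 13-5 9-9 9-15 9-16 16-16 8-26 7-11 5-31 26-10 34-4-2-6-25-6-11-13-23-6-6-3 30 8 12-12-11-8-1-10 5-19 15-10 2 0 126 34 0 10-9 7-11 20 14 16-1 24-12 5-3 0-12-13-31 7-7 27-12 24 22 4 29 10 23 1 62-5 20 0 16 1 8 11 19 12 13 16 8 38-4 4 1 20 40 54 0 5-11 7-8 16-3 5-29 9-12 8-4 9 0 31 8 24-13 29-7 11-5 14-13 15-7 2-2 0-64-3-1-20 8-28-1-22-5-22-12-12-10-30-32-28-26-30-40-4-10-2-15-10-21-12-43 0-12-4-17z"/><path d="M290 16l-140 0-14 38-7 12-10 7-25 6-3 3-5 18-7-4-21 1-12 4-29 16-1 110 10 0 19-15 10-5 12 4 0-14 3-20 6 6 13 23 6 11 6 25 4 2 10-34 31-26 11-5 26-7 16-8 16-16 15-9 9-9 5-9 14-13 11-4 34-3 5-12 0-19-5-21z"/><path d="M362 16l-71 1 14 40 3 13 0 19-7 20 4 41 12 43 10 21 5 23 31 42 22 20 36 38 12 10 22 12 32 6 18 0 22-8 1-86-30-3-11-4-14-11-10-16-13-13-33 0-12-19-5-16 1-40-7-8-27-10-11-14-1-6 2-9 8-13 0-6-8-12z"/><path d="M153 271l-27 12-7 7 13 31 0 12-5 3-24 12-16 1-20-14-7 11-10 9-34 2 0 62 26 1 39 8 6 9 2 20 3 5 21 21 21 10 14 13 5 12-2 10 136 0 0-7-10-14-8-19-4-1-28 4-14-2-17-10-13-17-6-19 0-16 5-20-1-62-10-23-4-29z"/><path d="M394 64l-7 1-23 25-7 12-2 11 12 18 27 10 7 8-1 40 13 32 6 4 20-2 11 1 13 13 10 16 14 11 11 4 29 3 1-152-19 6-28-1-19 5-11-2-13 1-7-18-2-29-19-13z"/><path d="M431 16l-68 1-3 6 0 30-3 18 8 12 0 4 22-22 15 0 19 8 8 8 2 29 7 18 13-1 11 2 19-5 28 1 18-6 1-101-15 5-23 16-9 2-18 0-21-5-7-7z"/><path d="M527 423l-16 8-14 13-11 5-29 7-24 13-31-8-9 0-8 4-9 12-5 24 0 6 4 10 0 10 152 1z"/><path d="M42 420l-26 1 1 104 12-1 4-3 1 7 116 0 2-2 1-8-5-12-14-13-21-10-21-21-3-5-2-20-6-9z"/><path d="M149 16l-132 0-1 101 15-6 15-10 17-5 16 0 7 4 5-18 3-3 25-6 10-7 10-19 5-18 5-10z"/><path d="M527 16l-94 0-1 6 3 7 7 7 21 5 18 0 9-2 16-12z"/><path d="M370 507l-9 0-6 2-7 8-4 10 30 1 1-11z"/>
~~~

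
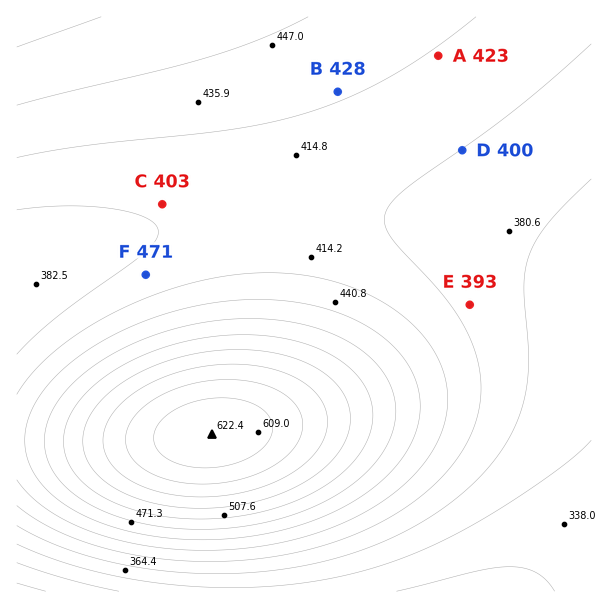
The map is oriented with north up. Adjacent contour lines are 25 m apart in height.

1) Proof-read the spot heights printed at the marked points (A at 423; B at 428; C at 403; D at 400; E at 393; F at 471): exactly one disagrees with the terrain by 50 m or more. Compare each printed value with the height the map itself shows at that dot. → F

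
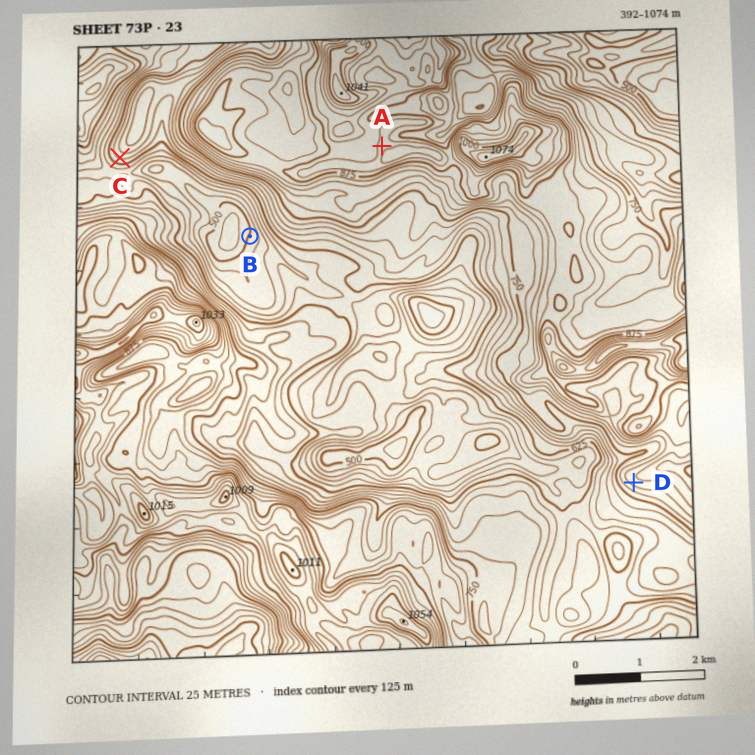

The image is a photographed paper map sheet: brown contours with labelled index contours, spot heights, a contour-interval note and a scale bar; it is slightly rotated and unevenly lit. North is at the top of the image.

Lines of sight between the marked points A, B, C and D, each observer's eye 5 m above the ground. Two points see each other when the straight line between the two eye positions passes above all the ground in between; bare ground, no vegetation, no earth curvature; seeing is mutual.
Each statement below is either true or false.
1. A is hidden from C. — true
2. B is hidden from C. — false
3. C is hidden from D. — false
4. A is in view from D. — false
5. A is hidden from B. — true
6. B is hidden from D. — true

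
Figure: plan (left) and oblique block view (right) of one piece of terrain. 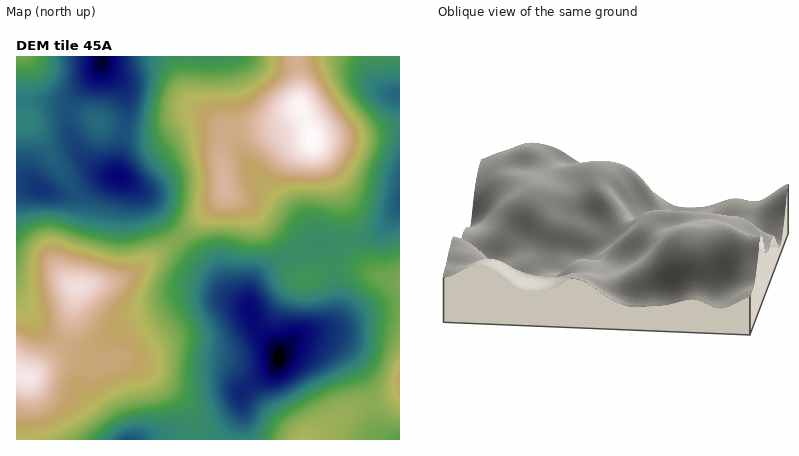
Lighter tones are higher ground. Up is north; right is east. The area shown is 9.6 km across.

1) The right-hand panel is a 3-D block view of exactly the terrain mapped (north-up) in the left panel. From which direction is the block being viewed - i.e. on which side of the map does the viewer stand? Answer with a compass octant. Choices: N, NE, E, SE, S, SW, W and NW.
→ E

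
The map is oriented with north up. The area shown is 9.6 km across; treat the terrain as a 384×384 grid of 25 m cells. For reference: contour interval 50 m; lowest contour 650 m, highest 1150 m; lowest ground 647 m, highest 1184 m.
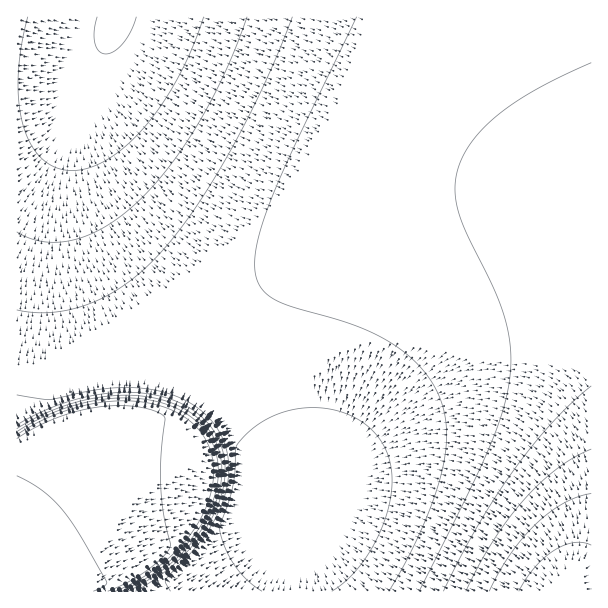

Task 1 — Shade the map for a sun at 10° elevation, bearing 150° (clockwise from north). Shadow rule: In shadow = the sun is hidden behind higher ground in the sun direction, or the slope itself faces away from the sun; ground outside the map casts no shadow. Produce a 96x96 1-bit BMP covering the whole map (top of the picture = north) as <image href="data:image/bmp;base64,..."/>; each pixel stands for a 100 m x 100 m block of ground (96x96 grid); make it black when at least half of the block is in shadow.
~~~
<image width="96" height="96" href="data:image/bmp;base64,Qk2+BAAAAAAAAD4AAAAoAAAAYAAAAGAAAAABAAEAAAAAAIAEAAATCwAAEwsAAAIAAAAAAAAA////AAAAAAAAAAAAAAAAAAAAAAAAAAAAAAAAAAAAAAAAAAAAAAAAAAAAAAAAAAAAAAAAAAAAAAAAAAAAAAAAAAAAAAAAAAAAAAAAAAAAAAAAAAAAAAAAAAAAAAAAAAAAAAAAAAAAAAAAAAAAAAAAAAAAAAAAAAAAAAAAAAAAAAAAAAAAAAAAAAAAAAAAAAAAAAAAAAAAAAAAAAAAAAAAAAAAAAAAAAAAAAAAAAAAAAAAAAAAAAAAAAAAAAAAAAAAAAAAAAAAAAAAAAAAAAAAAAAAAAAAAAAAAAAAAAAAAAAAAAAAAAAAAAAAAAAAAAAAAAAAAAAAAAAAAAAAAAAAAAAAAAAAAAAAAAAAAAAAAAAAAAAAAAAAAAAAAAAAAAAAAAAAAAAAAAAAAAAAAAAAAAAAAACAAAAAAAAAAAAAAADgAAAAAAAAAAAAAAD4AAAAAAAAAAAAAAD+AAAPAAAAAAAAAAD/wAA/AAAAAAAAAAD//AP+AAAAAAAAAAD////8AAAAAAAAAAD////4AAAAAAAAAAD////wAAAAAAAAAAD////gAAAAAAAAAAD////AAAAAAAAAAAD///+AAAAAAAAAAAD///+AAAAAAAAAAAD///8AAAAAAAAAAAD///wAAAAAAAAAAAD///gAAAAAAAAAAAD///AAAAAAAAAAAAD//8AAAAAAAAAAAAD//4AAAAAAAAAAAAB//AAAAAAAAAAAAAAHwAAAAAAAAAAAAAAAAAAAAAAAAAAAAAAAAAAAAAAAAAAAAAAAAAAAAAAAAAAAAAAAAAAAAAAAAAAAAAAAAAAAAAAAAAAAAAAAAAAAAAAAAAAAAAAAAAAAAAAAAAAAAAAAAAAAAAAAAAAAAAAAAAAAAAAAAAAAAAAAAAAAAAAAAAAAAAAAAAAAAAAAAAAAAAAAAAAAAAAAAAAAAAAAAAAAAAAAAAAAAAAAAAAAAAAAAAAAAAAAAAAAAAAAAAAAAAAAAAAAAAAAAAAAAAAAAAAAAAAAAAAAAAAAAAAAAAAAAAAAAAAAAAAAAAAAAAAAAAAAAAAAAAAAAAAAAAAAAAAAAAAAAAAAAAAAAAAAAAAAAAAAAAAAAAAAAAAAAAAAAAAAAAAAAAAAAAAAAAAAAAAAAAAAAAAAAAAAAAAAAAAAAAAAAAAAAAAAAAAAAAAAAAAAAAAAAAAAAAAAAAAAAAAAAAAAAAAAAAAAAAAAAAAAAAAAAAAAAAAAAAAAAAAAAAAAAAAAAAAAAAAAAAAAAAAAAAAAAAAAAAAAAAAAAAAAAAAAAAAAAAAAAAAAAAAAAAAAAAAAAAAAAAAAAAAAAAAAAAAAAAAAAAAAAAAAAAAAAAAAAAAAAAAAAAAAAAAAAAAAAAAAAAAAAAAAAAAAAAAAAAAAAAAAAAAAAAAAAAAAAAAAAAAAAAAAAAAAAAAAAAAAAAAAAAAAAAAAAAAAAAAAAAAAAAAAAAAAAAAAAAAAAAAAAAAAAAAAAAAAAAAAAAAAAAAAAAAAAAAAAAAAAAAAAAAAAAAAAAAAAAAAAAAAAAAAAAA="/>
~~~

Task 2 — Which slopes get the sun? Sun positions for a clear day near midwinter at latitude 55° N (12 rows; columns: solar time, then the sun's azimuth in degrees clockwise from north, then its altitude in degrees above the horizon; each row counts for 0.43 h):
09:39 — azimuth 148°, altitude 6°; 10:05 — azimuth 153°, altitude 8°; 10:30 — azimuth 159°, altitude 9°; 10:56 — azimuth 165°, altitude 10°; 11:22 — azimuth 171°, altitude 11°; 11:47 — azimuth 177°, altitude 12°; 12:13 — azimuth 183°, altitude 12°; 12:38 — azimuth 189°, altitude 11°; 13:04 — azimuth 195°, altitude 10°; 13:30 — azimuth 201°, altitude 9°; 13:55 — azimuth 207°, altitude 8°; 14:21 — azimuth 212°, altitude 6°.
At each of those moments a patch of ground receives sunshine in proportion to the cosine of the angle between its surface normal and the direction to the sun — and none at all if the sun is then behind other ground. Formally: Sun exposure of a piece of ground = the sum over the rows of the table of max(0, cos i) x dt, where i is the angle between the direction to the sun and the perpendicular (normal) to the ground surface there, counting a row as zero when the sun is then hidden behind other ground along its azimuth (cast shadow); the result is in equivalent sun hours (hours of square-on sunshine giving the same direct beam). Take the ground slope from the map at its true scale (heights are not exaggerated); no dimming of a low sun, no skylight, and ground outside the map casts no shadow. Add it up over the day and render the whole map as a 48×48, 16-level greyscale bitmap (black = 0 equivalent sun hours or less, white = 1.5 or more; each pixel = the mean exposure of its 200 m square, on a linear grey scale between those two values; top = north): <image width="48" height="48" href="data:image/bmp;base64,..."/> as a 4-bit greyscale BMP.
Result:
<image width="48" height="48" href="data:image/bmp;base64,Qk32BAAAAAAAAHYAAAAoAAAAMAAAADAAAAABAAQAAAAAAIAEAAATCwAAEwsAABAAAAAAAAAAAAAAABEREQAiIiIAMzMzAERERABVVVUAZmZmAHd3dwCIiIgAmZmZAKqqqgC7u7sAzMzMAN3d3QDu7u4A////AJiIiL///4d3d3d3d3dmZmZmVVVWZmd4iIiIiIiO//p3d3d3d3d3ZmZmVVVVVWZneIiIiIiIj/+3d3d3d3d3d2ZmZVVVVVZmd4iIiIiIiM/7iIiId3d3d3ZmZVVVVVVWZoiIiIiIiIv/mIiIiIiHd3dmZlVVVVVVZniIiIiIiIjf+IiIiIiIh3d2ZmVVVUVVVneIiIiIiIiP+4iIiIiIiId3ZmZVVURVVXeIiIiIiIiK/pmZmZiIiIiHdmZVVVRFVXd4iIiIiIiJ3ZmZmZmZmIiId2ZlVVVVVXd4iIiIiIiZq5mZmZmZmZiId3ZmVVVVVXd3iIiIiImZeImZmZmZmZmIiHdmZlVVVXd3iIiIiJmYVYmZmZmZmZmZiId3ZmVVVUd3eIiIiJmVJImaqqqqmZmZmIh3dmZmVQFXeIiIiJlQFYmaqqqqqpmZmYiHd2ZmZgABRniIiGIAJnmaqqqqqqqZmZiId3dmZiAAABIiIAABRniaqqqqqqqZmZmIh3d3ZiEAAAAAAAACVniZqqqqqqqpmZmIiHd3dzEAAAAAAAAkV3iZqqqqqqqqmZmYiIh3dzIQAAAAAAE1Z4iZqqqqqqqqmZmZiIiHdzIQAAAAABJFZ4iZqqqqqqqqmZmZmIiIh0MhAAAAACRWd4mZqqqqqqqqmZmZmIiIiERCEAAAE1VneImZqqqqqqqqmZmZmYiIiFVEQyIjRVZneImZmqqqqqqpmZmZmYiIiFVVVURFZmd3iIiZmZqqqqqZmZmZmYiIiGVVVWZmZ3d4iImZmZmZmZmZmZmZmYiIiGZmZmZmZ3d3iImZmZmZmZmZmZmZmYiIiGZmZmZmZ3d3iIiZmZmZmZmZmZmZmYiIiGZmZmZmd3d4iIiJmZmZmZmZmZmZmYiIiGZmZmZmd3d3iIiImZmZmZmZmZmZmIiIiGZmZmZmZ3d3eIiIiJmZmZmZmZmZiIiIiHdmZmZmZnd3d4iIiImZmZmZmZmYiIiIiHdmZmZmZmd3d3iIiIiJmZmZmZiIiIiIiHd2ZmZmZmd3d3eIiIiIiImZiIiIiIiIiHd3ZmZmZmZ3d3eIiIiIiIiIiIiIiIiIiHd3ZmZmZmZ3d3d4iIiIiIiIiIiIiIiIiHd3dmZmZmZnd3d3iIiIiIiIiIiIiIiIiHd3d2ZmZmZnd3d3eIiIiIiIiIiIiIiIiId3d3dmZmZnd3d3eIiIiIiIiIiIiIiIiIh3d3d2ZmZnd3d3d4iIiIiIiIiIiIiIiIiHd3d3dmZnd3d3d3iIiIiIiIiIiIiIiIiId3d3d3d3d3d3d3iIiIiIiIiIiIiIiIiIh3d3d3d3d3d3d3eIiIiIiIiIiIiIiIiIiId3d3d3d3d3d3eIiIiIiIiIiIiIiJiIiIh3d3d3d3d3d3eIiIiIiIiIiIiIiJmYiIiHd3d3d3d3d3d4iIiIiIiIiIiIiJmZiIiIh3d3d3d3d3d4iIiIiIiIiIiIiJmZmYiIiHd3d3d3d3d4iIiIiIiIiIiIiJmZmZiIiIh3d3d3d3d4iIiIiIiIiIiIiA=="/>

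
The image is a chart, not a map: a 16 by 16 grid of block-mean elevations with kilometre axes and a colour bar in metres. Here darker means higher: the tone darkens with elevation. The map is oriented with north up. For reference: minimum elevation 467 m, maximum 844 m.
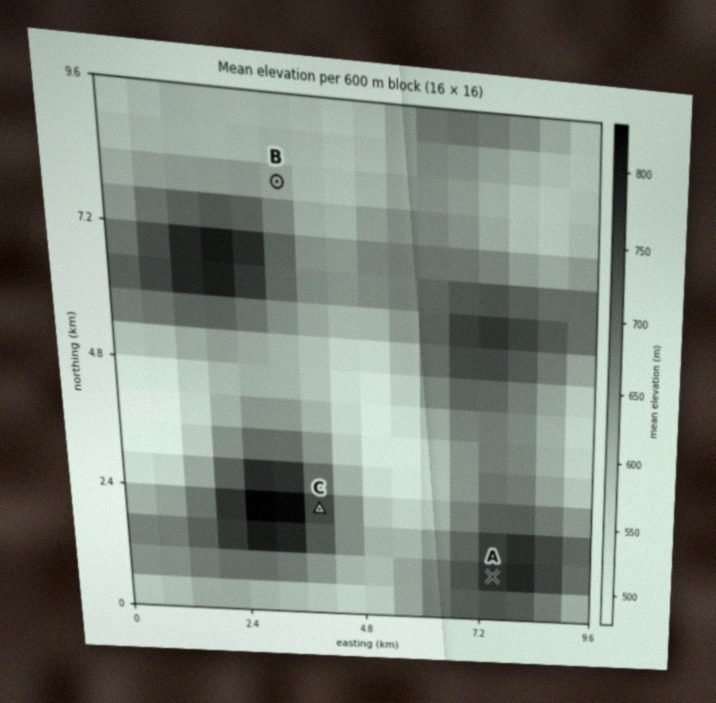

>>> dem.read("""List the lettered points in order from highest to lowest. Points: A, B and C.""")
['A', 'C', 'B']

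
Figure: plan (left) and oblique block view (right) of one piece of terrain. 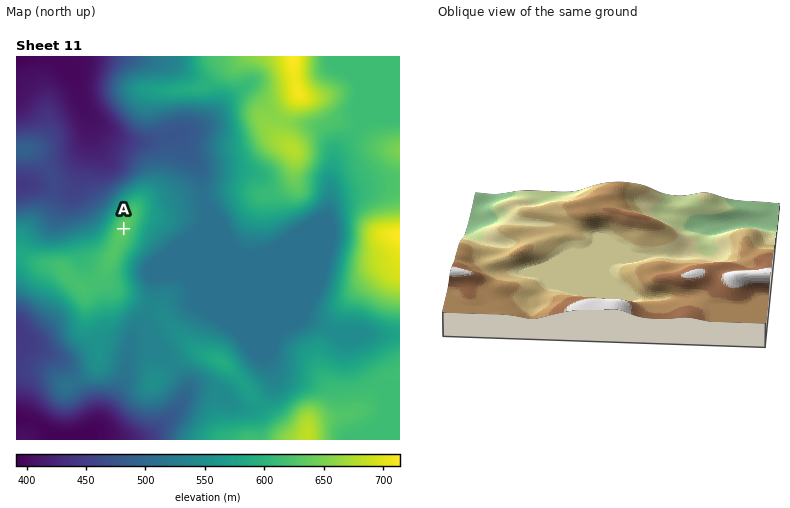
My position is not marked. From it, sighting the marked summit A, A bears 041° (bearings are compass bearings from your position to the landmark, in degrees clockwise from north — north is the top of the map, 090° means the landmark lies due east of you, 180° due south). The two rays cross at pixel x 58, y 304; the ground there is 550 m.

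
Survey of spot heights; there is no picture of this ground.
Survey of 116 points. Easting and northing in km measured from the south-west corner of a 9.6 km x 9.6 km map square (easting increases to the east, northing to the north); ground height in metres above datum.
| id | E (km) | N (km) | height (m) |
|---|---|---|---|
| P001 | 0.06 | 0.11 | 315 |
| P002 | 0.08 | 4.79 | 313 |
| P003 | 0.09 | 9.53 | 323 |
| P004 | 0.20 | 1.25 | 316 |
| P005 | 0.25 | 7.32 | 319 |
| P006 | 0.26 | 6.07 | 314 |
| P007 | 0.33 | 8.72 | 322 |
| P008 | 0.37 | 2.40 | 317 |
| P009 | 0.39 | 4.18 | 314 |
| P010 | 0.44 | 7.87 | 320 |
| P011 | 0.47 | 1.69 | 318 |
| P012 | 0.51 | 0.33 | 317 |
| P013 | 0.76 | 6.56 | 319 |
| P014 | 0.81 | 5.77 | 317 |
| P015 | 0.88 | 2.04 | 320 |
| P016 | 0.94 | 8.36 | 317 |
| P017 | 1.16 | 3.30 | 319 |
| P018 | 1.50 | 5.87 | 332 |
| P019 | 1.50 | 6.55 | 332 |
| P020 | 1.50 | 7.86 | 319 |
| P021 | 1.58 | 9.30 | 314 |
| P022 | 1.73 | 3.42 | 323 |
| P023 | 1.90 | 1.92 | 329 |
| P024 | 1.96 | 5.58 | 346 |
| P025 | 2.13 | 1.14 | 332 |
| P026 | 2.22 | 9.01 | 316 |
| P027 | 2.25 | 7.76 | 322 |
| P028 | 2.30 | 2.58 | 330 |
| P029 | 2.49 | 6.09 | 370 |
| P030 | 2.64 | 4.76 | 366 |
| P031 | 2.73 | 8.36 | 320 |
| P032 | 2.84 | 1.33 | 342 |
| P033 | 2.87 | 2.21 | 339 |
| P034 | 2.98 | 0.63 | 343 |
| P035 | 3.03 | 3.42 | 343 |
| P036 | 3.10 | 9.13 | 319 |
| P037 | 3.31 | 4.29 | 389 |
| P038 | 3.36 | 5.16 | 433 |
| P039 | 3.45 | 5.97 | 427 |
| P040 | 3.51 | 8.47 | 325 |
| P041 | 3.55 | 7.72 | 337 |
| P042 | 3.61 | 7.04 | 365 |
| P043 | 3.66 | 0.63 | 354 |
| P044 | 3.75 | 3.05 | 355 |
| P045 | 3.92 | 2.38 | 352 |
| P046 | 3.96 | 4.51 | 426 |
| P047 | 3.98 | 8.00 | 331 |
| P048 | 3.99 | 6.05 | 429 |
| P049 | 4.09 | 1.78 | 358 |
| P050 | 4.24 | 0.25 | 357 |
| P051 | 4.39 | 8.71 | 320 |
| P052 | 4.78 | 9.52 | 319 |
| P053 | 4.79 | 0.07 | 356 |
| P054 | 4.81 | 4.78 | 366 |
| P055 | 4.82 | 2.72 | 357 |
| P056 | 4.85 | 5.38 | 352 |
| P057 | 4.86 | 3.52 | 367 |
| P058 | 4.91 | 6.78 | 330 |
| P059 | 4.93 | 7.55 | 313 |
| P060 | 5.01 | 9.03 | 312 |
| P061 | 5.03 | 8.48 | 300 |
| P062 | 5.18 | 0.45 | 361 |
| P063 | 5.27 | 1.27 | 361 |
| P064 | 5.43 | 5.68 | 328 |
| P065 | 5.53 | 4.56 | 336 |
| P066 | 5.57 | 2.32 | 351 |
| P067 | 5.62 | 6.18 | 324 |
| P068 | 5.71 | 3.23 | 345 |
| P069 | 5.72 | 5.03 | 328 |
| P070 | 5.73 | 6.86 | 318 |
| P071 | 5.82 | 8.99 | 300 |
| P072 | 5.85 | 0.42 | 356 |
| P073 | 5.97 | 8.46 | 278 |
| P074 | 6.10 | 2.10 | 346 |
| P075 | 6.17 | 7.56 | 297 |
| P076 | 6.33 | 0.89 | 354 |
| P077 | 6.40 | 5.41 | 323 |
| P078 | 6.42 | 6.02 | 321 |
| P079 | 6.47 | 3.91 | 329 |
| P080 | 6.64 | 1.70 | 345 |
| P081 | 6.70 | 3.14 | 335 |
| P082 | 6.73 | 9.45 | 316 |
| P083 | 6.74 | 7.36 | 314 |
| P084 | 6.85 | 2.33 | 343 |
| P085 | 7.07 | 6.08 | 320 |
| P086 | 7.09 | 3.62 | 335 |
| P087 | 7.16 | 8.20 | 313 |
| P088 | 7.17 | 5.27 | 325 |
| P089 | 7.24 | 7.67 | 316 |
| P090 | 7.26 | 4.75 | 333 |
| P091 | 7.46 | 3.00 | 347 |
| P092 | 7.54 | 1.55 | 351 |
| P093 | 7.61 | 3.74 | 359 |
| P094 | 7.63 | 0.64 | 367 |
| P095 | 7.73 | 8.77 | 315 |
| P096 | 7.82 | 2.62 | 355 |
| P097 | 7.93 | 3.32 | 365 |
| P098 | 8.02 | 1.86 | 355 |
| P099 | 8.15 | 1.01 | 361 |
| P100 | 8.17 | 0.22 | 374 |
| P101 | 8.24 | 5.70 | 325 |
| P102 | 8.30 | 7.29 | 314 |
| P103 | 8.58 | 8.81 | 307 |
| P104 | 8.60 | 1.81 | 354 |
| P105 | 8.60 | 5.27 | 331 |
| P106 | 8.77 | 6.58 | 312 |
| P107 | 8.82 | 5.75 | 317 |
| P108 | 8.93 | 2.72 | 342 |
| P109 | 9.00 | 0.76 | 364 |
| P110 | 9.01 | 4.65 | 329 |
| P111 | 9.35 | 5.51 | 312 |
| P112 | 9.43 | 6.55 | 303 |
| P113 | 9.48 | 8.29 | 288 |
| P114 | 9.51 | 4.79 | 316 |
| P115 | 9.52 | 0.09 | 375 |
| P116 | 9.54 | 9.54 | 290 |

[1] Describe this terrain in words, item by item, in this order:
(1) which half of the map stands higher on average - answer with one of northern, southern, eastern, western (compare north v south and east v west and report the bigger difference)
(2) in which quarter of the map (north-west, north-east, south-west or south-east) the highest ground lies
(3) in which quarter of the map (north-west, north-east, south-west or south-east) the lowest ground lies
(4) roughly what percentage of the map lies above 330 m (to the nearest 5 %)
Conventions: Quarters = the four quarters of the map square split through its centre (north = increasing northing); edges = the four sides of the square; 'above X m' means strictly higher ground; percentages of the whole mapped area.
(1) On average the southern half of the map is the higher ground.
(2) The highest point lies in the north-west quarter of the map.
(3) The lowest point lies in the north-east quarter of the map.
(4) Ground above 330 m makes up about 50 % of the sheet.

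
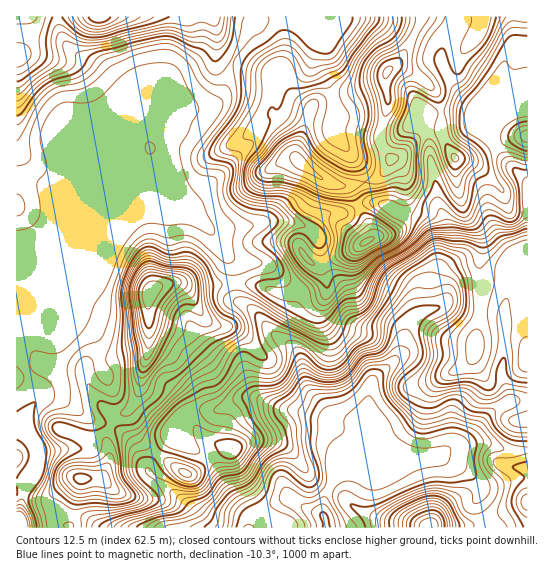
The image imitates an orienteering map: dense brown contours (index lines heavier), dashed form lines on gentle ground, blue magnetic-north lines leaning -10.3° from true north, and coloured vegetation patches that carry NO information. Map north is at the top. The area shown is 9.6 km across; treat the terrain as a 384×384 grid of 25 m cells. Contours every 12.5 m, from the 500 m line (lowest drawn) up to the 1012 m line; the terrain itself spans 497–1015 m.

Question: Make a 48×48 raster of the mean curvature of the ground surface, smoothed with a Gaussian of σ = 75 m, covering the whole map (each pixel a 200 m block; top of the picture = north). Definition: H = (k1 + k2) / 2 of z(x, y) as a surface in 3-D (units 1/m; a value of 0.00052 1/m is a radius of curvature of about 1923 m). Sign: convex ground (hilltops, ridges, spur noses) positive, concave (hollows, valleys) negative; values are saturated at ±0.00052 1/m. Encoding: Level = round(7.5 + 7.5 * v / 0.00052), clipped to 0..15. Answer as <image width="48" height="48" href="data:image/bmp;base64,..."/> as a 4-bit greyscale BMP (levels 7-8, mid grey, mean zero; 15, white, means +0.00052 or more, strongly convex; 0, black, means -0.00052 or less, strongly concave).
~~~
<image width="48" height="48" href="data:image/bmp;base64,Qk32BAAAAAAAAHYAAAAoAAAAMAAAADAAAAABAAQAAAAAAIAEAAATCwAAEwsAABAAAAAAAAAAAAAAABEREQAiIiIAMzMzAERERABVVVUAZmZmAHd3dwCIiIgAmZmZAKqqqgC7u7sAzMzMAN3d3QDu7u4A////AATMq2MgAAADRpplir3aUodou8//2JmGWQnIRUV3eZm6iGVDWIhkAquprMzfozaIfTvXSYav//61R3VEZlRHR+x0RorNlURnrzS5jbnf+3Ykq4RXd0NsdbhVQzWJeJZFizEs//36USNf/mOLgxOvo2d3ZUNFRmRFZoMK/7raICbv/IjMcgTOg3d3d3ZlVVa8utUGdkPNMlrIRYz8ZEjJVHd3d3ZmZmnreLQENUS7NqdDR5z/26ulRnd3d2ZmZUZjMmJMy6m3SHNGe6q7zKmFV4h3h2d1Q0RHmFO/+3V3m3I2mWZ3iHmWV4d3dVqXVVSN7ESbdDaru5YkdkeYdUV1Rmd3U1u5Z5ZryoVVVWu3qptiRUV4ZCNnRWZmRaupRZpjNodWdptjjJu3ZodDNGdUNFVEXPqZQlrWJIdnZ7gzfYSZdql2askhaIYiXvqtyGrHiHeIebZTb6J5d5l2jOskztgAJqid/buDrHiIerdkT/WKh5hVreol3ukCMURYmbuCfHd3Z5dmO/dXiHY1u6clm8lKk0JIeKuTa3d3dndVW/lWmHhnlkImqqrPtFSMqbuUend3d2dTXvtmeb77YhNr2neKc1asu7uEeHd3d3dRT/pSXNvpIFnMykNUQ1RmaKp1eHd3d3dQT/lSjWJDBLyozDfYVUQyA6t1eHd3d3ZCn/uFuiIjbdp232n5Z1Z2EryGeHd3d3cyv/3c+EiK77hDrXnGN1aYM7yXeHd4d3dAf///+VeJmFRIt1m1AjNoZauHd3d3d3dhTflqyVRVQxOvx3zFACI1V6p2Z3d3d3dzOtUGlkVmVDj9aN/5VkMQNFl1Rnd3eId2N6Q3hUZ5qq74A5///8gQVDmUMnd3iHd3VXVXZVZ4iJzEBJrf//xEhpuEYYd3iHd3dmZmZmZlMRIzaZWdp6urm/lI9qh3iIiHd3d3d3dmQSWadBOoIVmXbuVL9qhniIiId3d3dmZ4dUZ1RFZAA5hCb8Rc4Jd3eIiHd3d3d1e9ymRGvu2HVcpSj5R/4HZ3d4iIeHd3dkNs/pmc/93O2NxAnVSccnd3d3iId3d2eFAL/8rO2mRY2ssQznilBJl3d3eId3d2i7c1jfzsdTAm3vkB/+tzGKdnd3d4d4d2ed+0Bd/4M0JbyvsF/rdXjZZneHd3d4d3VH3ZQnvoJWWPw2pK1DRXz6ZXd3d3d3d3ZUe7lTSZRnVc4wVc0hZ2nrZGd3d3d4h3dkN6qVOLZmQo+SVZxDeWVsZFZnd3d3iHdlNImnWOpWU2/1E5pDWHZsdERmd3d3d3ZnQ3iXeMxnhX/TCPpkRnd8hUVmZnd3d3Z4ZXiohmiJiK+Bf8epVXdrmImodmZ3d2abdYrJlzeWet/IqlXLZGhsu7upZVVWZVWLdHrduFZEis/8VEa6hUiLupZFRFREREZpg1ebuFQkeaq9dFerpjaYmVFHd2VEMmlqtFVYl0VEV5ZttVaM6TN2iUJ7yoiIZqt7xFZXdWd0RYZJ2FVp7ENomVa+/+7uy8qNs1dmZ3d1MiM2u4ZWrHag=="/>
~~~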